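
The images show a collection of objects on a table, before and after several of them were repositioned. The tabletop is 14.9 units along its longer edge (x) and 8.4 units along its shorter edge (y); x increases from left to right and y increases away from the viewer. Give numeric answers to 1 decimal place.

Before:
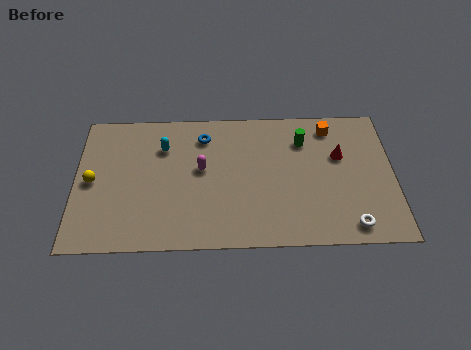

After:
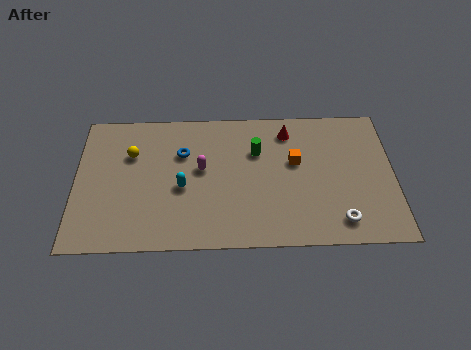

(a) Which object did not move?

the magenta capsule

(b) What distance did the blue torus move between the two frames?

1.4

The blue torus was near (6.0, 6.7) before and (5.0, 5.7) after, so it travelled √(1.0² + 1.0²) ≈ 1.4 units.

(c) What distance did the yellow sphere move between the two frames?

2.4

The yellow sphere moved from about (0.8, 4.1) to (2.6, 5.7), a distance of √(1.8² + 1.6²) ≈ 2.4.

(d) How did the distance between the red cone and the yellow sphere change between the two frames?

-4.2

The distance was about 11.7 in the first image and 7.5 in the second, so they moved 4.2 units closer together.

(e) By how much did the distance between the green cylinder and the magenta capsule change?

-2.3

The distance was about 5.1 in the first image and 2.8 in the second, so they moved 2.3 units closer together.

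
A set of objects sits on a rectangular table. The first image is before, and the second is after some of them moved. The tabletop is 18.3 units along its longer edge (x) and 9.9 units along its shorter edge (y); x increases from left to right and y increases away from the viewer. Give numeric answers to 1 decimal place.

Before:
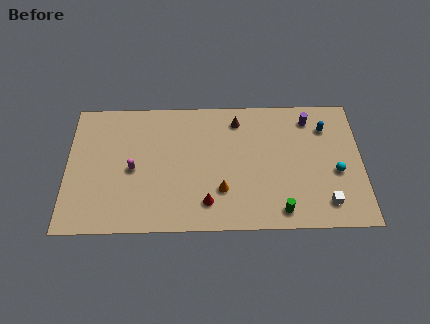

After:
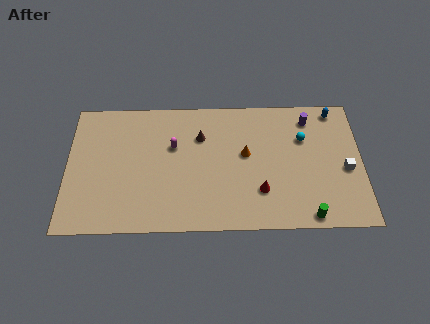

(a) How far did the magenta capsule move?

3.0

The magenta capsule was near (4.1, 4.6) before and (6.6, 6.3) after, so it travelled √(2.5² + 1.7²) ≈ 3.0 units.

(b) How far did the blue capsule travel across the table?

1.4

From (16.1, 7.5) to (16.7, 8.8), the blue capsule covered √(0.6² + 1.3²) ≈ 1.4 units.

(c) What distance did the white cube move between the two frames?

2.8

The white cube moved from about (16.0, 1.8) to (17.3, 4.3), a distance of √(1.3² + 2.5²) ≈ 2.8.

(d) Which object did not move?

the purple cylinder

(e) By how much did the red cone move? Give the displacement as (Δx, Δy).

(3.3, 0.8)

The red cone was at about (8.7, 2.0) and moved to about (12.0, 2.8).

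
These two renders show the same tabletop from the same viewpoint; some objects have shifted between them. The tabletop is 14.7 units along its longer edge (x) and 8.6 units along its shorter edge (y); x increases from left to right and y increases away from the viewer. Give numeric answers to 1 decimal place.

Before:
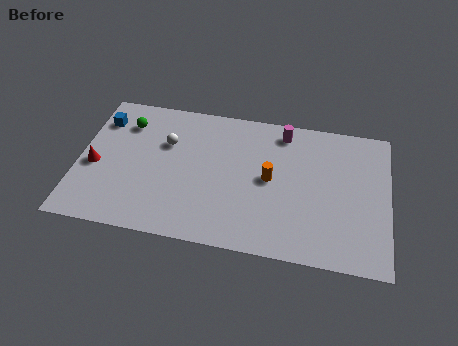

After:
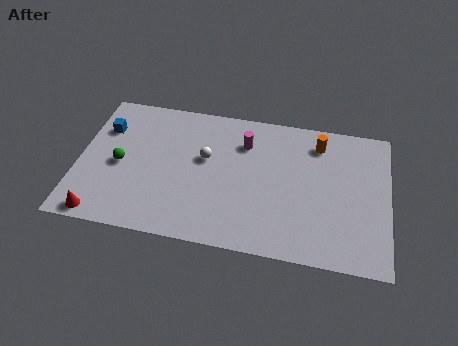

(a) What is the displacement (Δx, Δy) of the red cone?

(0.5, -2.9)

The red cone was at about (0.8, 3.7) and moved to about (1.3, 0.8).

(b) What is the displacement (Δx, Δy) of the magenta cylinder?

(-1.8, -1.0)

The magenta cylinder started near (9.6, 7.4) and ended near (7.8, 6.4).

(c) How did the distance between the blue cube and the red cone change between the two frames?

+2.4

The distance was about 2.9 in the first image and 5.3 in the second, so they moved 2.4 units further apart.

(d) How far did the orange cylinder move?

3.4

The orange cylinder was near (9.1, 4.4) before and (11.3, 7.0) after, so it travelled √(2.2² + 2.6²) ≈ 3.4 units.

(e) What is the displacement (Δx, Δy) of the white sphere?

(1.9, -0.6)

The white sphere was at about (4.1, 5.7) and moved to about (6.0, 5.1).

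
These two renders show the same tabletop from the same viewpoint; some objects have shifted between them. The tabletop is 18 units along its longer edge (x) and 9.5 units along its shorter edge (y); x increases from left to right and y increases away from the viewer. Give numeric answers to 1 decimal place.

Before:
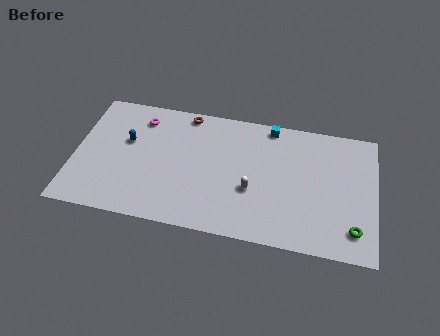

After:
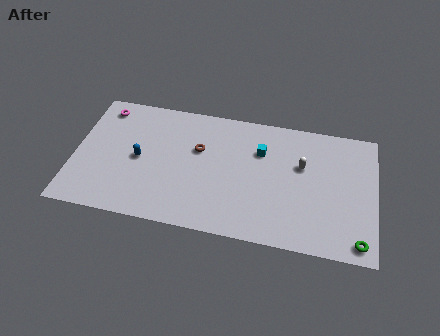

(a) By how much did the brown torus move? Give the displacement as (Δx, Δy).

(0.9, -2.6)

The brown torus was at about (6.5, 8.6) and moved to about (7.4, 6.0).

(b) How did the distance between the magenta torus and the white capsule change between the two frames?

+4.3

The distance was about 8.0 in the first image and 12.3 in the second, so they moved 4.3 units further apart.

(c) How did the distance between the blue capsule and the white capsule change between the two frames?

+1.9

They were about 7.9 units apart before and 9.8 after — 1.9 units further apart.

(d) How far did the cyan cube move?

2.1

From (11.6, 8.6) to (11.1, 6.6), the cyan cube covered √(0.5² + 2.0²) ≈ 2.1 units.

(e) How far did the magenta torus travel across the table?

2.3

From (3.8, 7.7) to (1.5, 8.1), the magenta torus covered √(2.3² + 0.4²) ≈ 2.3 units.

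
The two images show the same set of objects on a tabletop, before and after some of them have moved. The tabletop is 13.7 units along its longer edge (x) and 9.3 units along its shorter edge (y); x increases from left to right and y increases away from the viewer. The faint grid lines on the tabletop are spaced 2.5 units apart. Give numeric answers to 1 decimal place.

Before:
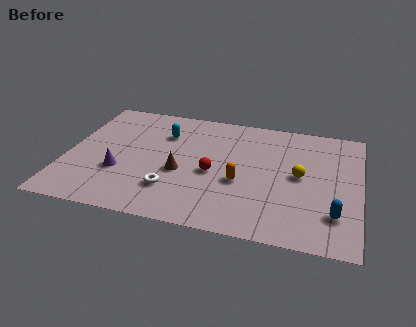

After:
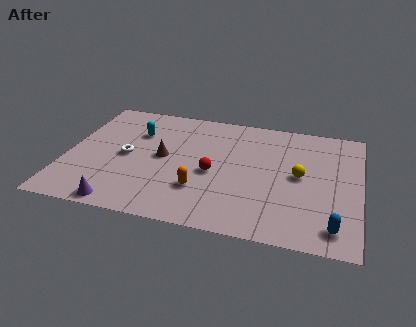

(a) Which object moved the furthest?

the white torus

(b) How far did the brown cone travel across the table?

1.3

The brown cone was near (5.4, 3.8) before and (4.5, 4.8) after, so it travelled √(0.9² + 1.0²) ≈ 1.3 units.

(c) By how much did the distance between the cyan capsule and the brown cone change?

-0.9

The distance was about 3.1 in the first image and 2.2 in the second, so they moved 0.9 units closer together.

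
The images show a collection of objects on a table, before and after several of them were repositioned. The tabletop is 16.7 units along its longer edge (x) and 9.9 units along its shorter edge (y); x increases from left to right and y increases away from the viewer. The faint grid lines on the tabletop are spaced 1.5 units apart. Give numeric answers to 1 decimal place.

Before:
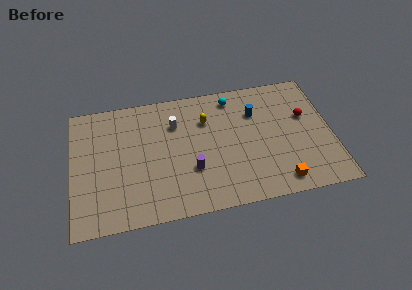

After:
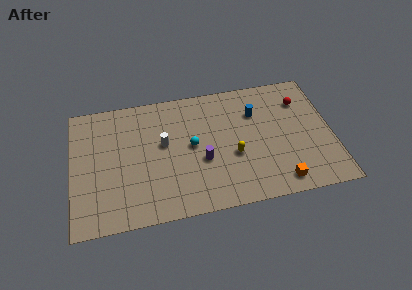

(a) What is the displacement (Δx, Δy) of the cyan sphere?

(-2.8, -3.3)

The cyan sphere was at about (10.5, 8.5) and moved to about (7.7, 5.2).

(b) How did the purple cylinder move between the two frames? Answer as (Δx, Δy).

(0.7, 0.6)

The purple cylinder started near (7.6, 3.3) and ended near (8.3, 3.9).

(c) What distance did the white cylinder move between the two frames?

1.6

The white cylinder moved from about (6.7, 7.1) to (5.9, 5.7), a distance of √(0.8² + 1.4²) ≈ 1.6.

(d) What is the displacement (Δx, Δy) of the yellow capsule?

(1.6, -3.1)

The yellow capsule started near (8.7, 7.0) and ended near (10.3, 3.9).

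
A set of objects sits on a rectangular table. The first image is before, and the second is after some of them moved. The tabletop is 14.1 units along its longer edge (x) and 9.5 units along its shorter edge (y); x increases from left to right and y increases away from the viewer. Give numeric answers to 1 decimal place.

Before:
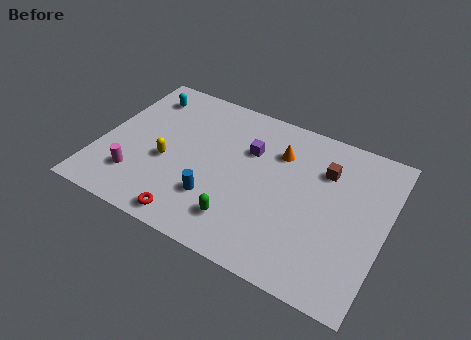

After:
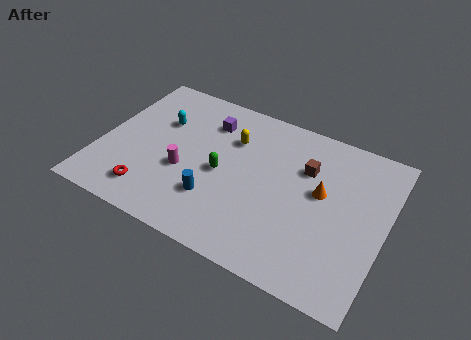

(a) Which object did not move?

the blue cylinder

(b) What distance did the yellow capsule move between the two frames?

4.0

The yellow capsule moved from about (3.4, 3.9) to (6.3, 6.7), a distance of √(2.9² + 2.8²) ≈ 4.0.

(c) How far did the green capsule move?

2.7

The green capsule was near (7.4, 2.0) before and (6.1, 4.4) after, so it travelled √(1.3² + 2.4²) ≈ 2.7 units.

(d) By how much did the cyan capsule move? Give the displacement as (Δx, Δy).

(1.1, -1.4)

From the two frames, the cyan capsule sits at roughly (1.6, 7.7) before and (2.7, 6.3) after.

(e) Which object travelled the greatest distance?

the yellow capsule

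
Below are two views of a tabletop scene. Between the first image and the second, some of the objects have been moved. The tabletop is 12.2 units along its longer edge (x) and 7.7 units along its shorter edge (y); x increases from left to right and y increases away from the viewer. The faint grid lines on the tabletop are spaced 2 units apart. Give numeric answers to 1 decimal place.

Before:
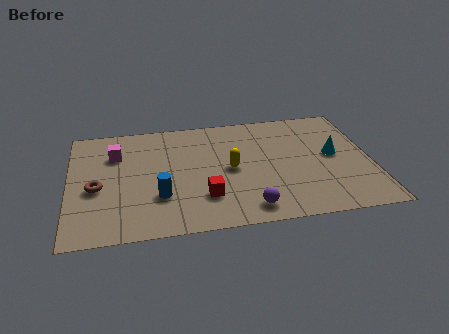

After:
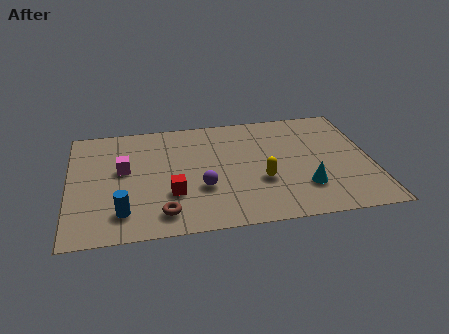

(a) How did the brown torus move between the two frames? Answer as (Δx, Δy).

(2.6, -2.0)

The brown torus was at about (1.1, 3.3) and moved to about (3.7, 1.3).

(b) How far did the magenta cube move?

1.1

The magenta cube was near (1.9, 5.5) before and (2.2, 4.4) after, so it travelled √(0.3² + 1.1²) ≈ 1.1 units.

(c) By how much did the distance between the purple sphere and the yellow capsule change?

-0.4

Before: roughly 2.8 units apart; after: 2.4. That's 0.4 units closer together.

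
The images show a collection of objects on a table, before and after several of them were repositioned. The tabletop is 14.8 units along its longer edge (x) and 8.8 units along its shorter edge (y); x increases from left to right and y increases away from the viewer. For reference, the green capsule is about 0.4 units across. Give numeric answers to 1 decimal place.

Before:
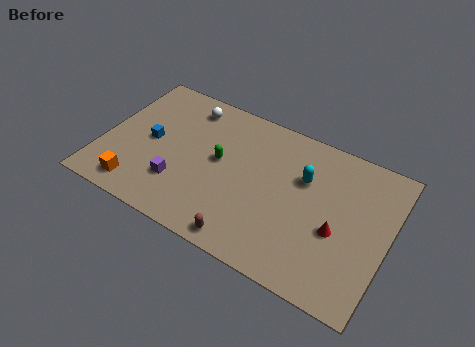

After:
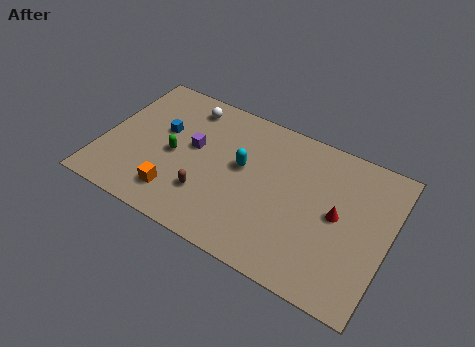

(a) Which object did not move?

the white sphere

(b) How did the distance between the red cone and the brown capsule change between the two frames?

+1.7

Before: roughly 5.1 units apart; after: 6.8. That's 1.7 units further apart.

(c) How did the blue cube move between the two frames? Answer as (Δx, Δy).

(0.5, 0.9)

The blue cube started near (2.4, 4.4) and ended near (2.9, 5.3).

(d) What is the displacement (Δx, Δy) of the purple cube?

(0.4, 2.5)

The purple cube was at about (4.2, 2.5) and moved to about (4.6, 5.0).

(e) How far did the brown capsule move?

2.8

The brown capsule was near (8.0, 0.9) before and (5.7, 2.5) after, so it travelled √(2.3² + 1.6²) ≈ 2.8 units.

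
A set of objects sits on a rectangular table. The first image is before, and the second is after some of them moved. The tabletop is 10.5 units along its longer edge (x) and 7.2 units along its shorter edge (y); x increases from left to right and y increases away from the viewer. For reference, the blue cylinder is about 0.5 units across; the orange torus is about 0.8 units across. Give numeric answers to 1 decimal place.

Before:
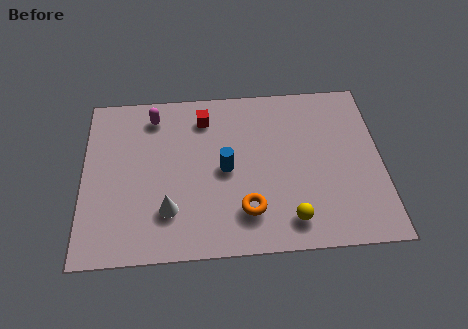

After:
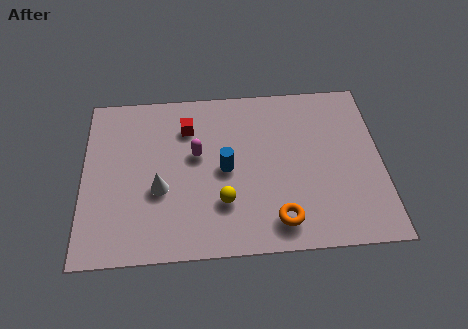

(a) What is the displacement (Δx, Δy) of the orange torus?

(1.1, -0.5)

The orange torus started near (5.7, 1.7) and ended near (6.8, 1.2).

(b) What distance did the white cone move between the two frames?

0.9

The white cone was near (3.0, 1.9) before and (2.7, 2.8) after, so it travelled √(0.3² + 0.9²) ≈ 0.9 units.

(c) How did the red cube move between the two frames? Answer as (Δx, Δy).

(-0.6, -0.4)

From the two frames, the red cube sits at roughly (4.3, 5.8) before and (3.7, 5.4) after.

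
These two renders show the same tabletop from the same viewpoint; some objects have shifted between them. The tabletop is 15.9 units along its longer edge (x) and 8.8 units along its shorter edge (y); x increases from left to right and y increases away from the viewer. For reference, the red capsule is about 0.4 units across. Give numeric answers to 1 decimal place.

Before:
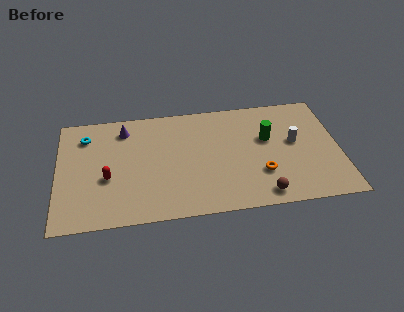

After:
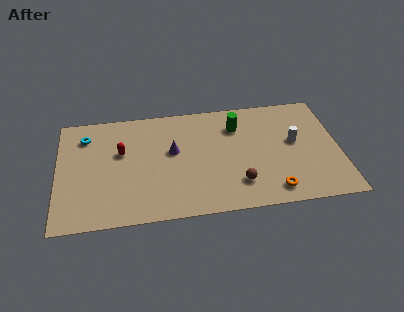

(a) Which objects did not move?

the white cylinder and the cyan torus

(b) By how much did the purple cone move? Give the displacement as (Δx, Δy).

(2.7, -2.1)

From the two frames, the purple cone sits at roughly (3.8, 7.2) before and (6.5, 5.1) after.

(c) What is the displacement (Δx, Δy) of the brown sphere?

(-1.3, 1.0)

From the two frames, the brown sphere sits at roughly (11.4, 1.1) before and (10.1, 2.1) after.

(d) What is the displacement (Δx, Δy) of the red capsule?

(0.8, 1.9)

The red capsule started near (2.8, 3.5) and ended near (3.6, 5.4).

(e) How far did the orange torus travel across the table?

1.5

The orange torus was near (11.4, 2.7) before and (12.0, 1.3) after, so it travelled √(0.6² + 1.4²) ≈ 1.5 units.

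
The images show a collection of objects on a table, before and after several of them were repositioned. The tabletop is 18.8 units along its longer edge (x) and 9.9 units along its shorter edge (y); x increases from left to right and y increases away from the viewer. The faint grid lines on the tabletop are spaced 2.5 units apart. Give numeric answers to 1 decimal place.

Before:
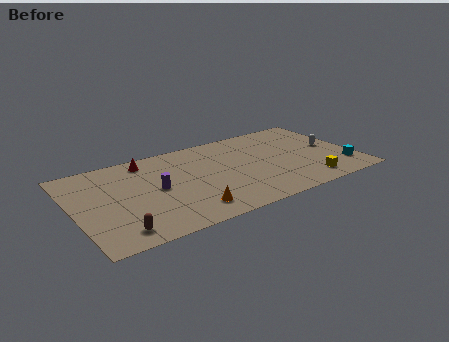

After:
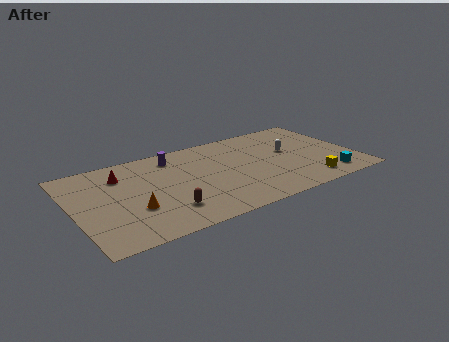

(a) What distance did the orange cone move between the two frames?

3.8

From (7.1, 1.8) to (3.7, 3.4), the orange cone covered √(3.4² + 1.6²) ≈ 3.8 units.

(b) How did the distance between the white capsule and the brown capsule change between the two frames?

-5.9

Before: roughly 15.4 units apart; after: 9.5. That's 5.9 units closer together.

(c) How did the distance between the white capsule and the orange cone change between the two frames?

+0.3

Before: roughly 10.8 units apart; after: 11.1. That's 0.3 units further apart.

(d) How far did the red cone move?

2.1

From (5.2, 8.5) to (3.4, 7.5), the red cone covered √(1.8² + 1.0²) ≈ 2.1 units.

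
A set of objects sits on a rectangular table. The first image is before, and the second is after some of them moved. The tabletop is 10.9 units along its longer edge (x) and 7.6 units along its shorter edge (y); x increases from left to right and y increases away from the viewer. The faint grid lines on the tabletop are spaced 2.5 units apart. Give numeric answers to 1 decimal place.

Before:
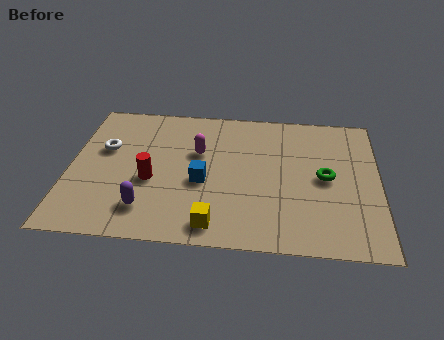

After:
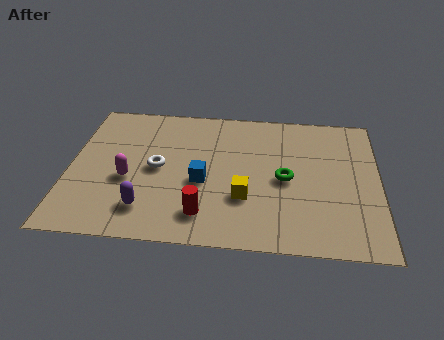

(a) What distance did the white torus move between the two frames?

2.1

The white torus moved from about (1.2, 4.7) to (3.1, 3.8), a distance of √(1.9² + 0.9²) ≈ 2.1.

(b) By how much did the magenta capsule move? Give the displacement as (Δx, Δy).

(-2.4, -1.7)

The magenta capsule started near (4.5, 4.8) and ended near (2.1, 3.1).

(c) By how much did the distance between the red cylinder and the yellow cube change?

-1.4

They were about 3.1 units apart before and 1.7 after — 1.4 units closer together.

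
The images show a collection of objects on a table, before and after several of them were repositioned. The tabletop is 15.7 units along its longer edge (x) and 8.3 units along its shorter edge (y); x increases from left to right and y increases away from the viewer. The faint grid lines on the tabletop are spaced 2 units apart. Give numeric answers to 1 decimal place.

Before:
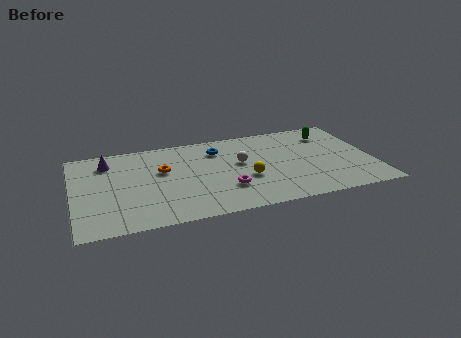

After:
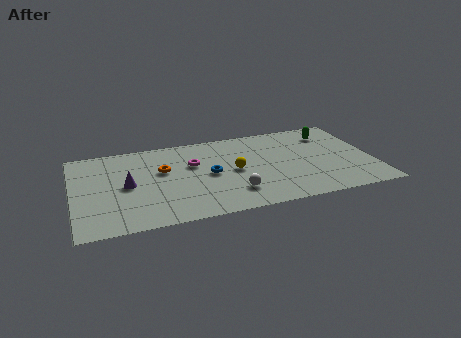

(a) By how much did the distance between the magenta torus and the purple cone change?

-3.6

They were about 7.3 units apart before and 3.7 after — 3.6 units closer together.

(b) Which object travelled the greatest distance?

the magenta torus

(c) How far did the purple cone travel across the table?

2.7

The purple cone was near (1.9, 6.6) before and (2.8, 4.1) after, so it travelled √(0.9² + 2.5²) ≈ 2.7 units.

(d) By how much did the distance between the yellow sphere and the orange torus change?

-0.9

The distance was about 4.7 in the first image and 3.8 in the second, so they moved 0.9 units closer together.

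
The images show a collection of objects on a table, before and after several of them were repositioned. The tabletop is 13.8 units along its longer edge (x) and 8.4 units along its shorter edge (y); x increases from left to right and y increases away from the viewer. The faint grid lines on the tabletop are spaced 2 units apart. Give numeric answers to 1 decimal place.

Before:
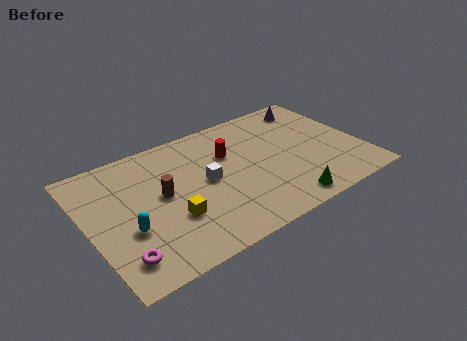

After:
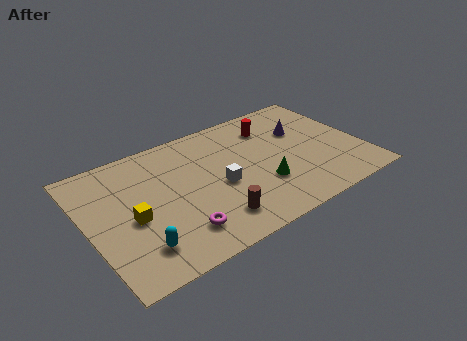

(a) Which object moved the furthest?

the brown cylinder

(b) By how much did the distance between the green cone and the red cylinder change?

-1.0

The distance was about 5.0 in the first image and 4.0 in the second, so they moved 1.0 units closer together.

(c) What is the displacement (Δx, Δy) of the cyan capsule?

(0.3, -1.3)

The cyan capsule started near (1.8, 3.1) and ended near (2.1, 1.8).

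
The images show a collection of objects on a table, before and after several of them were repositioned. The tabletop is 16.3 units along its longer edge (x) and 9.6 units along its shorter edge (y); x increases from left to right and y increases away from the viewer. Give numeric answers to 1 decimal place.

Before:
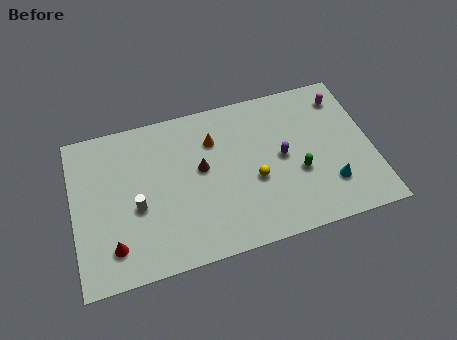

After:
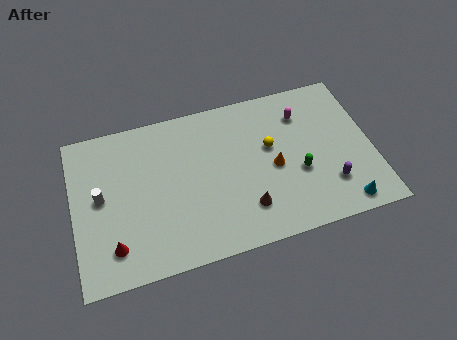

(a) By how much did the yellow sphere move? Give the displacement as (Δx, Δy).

(1.0, 1.8)

The yellow sphere started near (9.8, 3.9) and ended near (10.8, 5.7).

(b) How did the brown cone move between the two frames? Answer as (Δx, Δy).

(2.2, -3.1)

From the two frames, the brown cone sits at roughly (7.0, 5.4) before and (9.2, 2.3) after.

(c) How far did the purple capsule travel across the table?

3.4

The purple capsule was near (11.4, 4.9) before and (13.8, 2.5) after, so it travelled √(2.4² + 2.4²) ≈ 3.4 units.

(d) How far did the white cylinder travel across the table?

2.2

The white cylinder moved from about (3.4, 4.0) to (1.5, 5.1), a distance of √(1.9² + 1.1²) ≈ 2.2.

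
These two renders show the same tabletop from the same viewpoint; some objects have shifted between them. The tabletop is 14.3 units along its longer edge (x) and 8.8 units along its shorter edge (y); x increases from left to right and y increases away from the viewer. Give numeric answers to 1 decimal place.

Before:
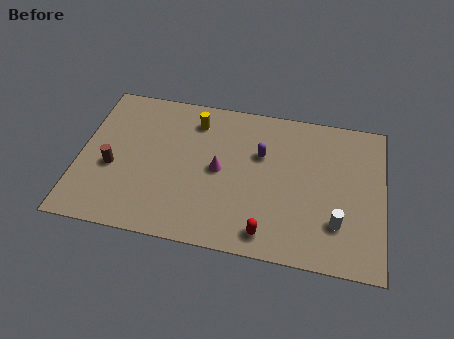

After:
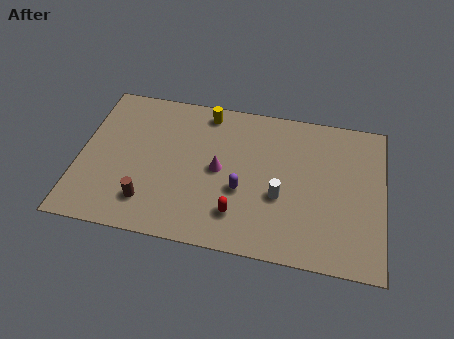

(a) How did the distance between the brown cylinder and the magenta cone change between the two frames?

-1.0

The distance was about 5.1 in the first image and 4.1 in the second, so they moved 1.0 units closer together.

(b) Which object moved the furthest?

the white cylinder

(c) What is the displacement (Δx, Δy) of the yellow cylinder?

(0.5, 0.6)

From the two frames, the yellow cylinder sits at roughly (5.3, 7.1) before and (5.8, 7.7) after.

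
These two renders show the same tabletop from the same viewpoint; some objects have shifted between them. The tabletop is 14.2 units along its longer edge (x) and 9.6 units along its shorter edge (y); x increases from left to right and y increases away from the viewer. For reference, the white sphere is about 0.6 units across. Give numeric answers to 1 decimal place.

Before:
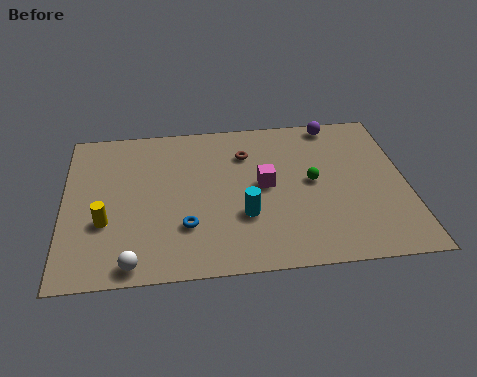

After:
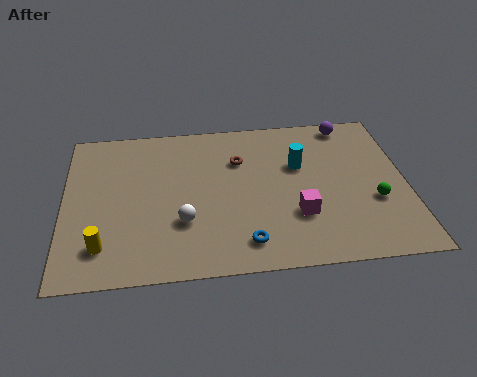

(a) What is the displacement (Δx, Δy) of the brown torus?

(-0.3, -0.4)

The brown torus started near (7.6, 7.1) and ended near (7.3, 6.7).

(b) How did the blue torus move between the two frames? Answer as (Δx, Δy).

(2.4, -1.2)

The blue torus started near (5.0, 2.8) and ended near (7.4, 1.6).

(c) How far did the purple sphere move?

0.6

The purple sphere moved from about (11.4, 8.7) to (12.0, 8.6), a distance of √(0.6² + 0.1²) ≈ 0.6.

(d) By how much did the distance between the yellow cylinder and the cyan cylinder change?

+3.5

They were about 5.7 units apart before and 9.2 after — 3.5 units further apart.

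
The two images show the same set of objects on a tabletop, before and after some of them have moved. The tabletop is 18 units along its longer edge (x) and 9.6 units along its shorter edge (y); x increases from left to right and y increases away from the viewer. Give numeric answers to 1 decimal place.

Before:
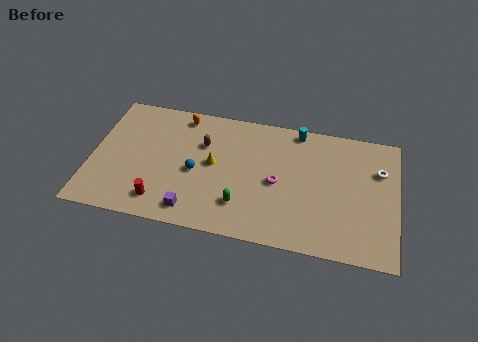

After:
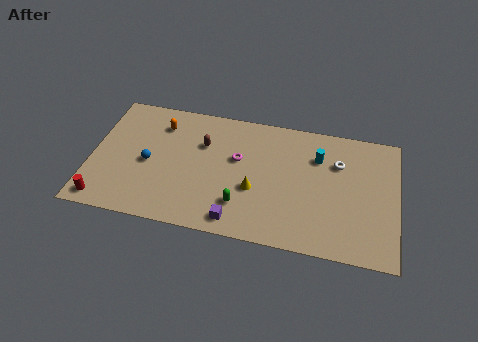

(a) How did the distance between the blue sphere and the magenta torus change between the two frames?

+0.6

They were about 4.8 units apart before and 5.4 after — 0.6 units further apart.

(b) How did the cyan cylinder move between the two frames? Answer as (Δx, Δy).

(1.3, -1.8)

From the two frames, the cyan cylinder sits at roughly (12.0, 8.7) before and (13.3, 6.9) after.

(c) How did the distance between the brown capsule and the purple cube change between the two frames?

+0.7

Before: roughly 5.1 units apart; after: 5.8. That's 0.7 units further apart.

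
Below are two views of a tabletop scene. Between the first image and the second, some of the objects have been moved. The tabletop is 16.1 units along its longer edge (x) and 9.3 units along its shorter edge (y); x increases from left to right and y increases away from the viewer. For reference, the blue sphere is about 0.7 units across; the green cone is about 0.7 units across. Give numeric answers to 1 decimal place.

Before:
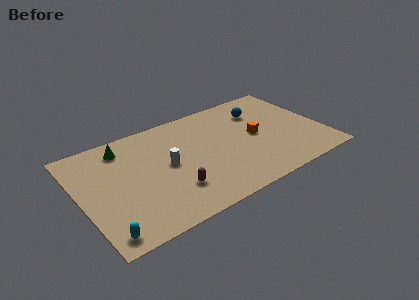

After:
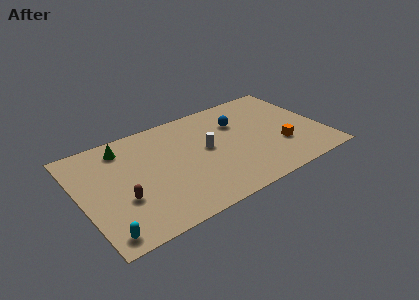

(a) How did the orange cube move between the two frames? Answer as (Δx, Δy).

(1.4, -1.7)

The orange cube started near (11.7, 4.7) and ended near (13.1, 3.0).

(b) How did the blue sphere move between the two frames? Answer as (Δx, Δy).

(-1.6, -0.4)

The blue sphere was at about (12.4, 6.9) and moved to about (10.8, 6.5).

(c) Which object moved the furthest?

the brown capsule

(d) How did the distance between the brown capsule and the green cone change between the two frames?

-1.3

Before: roughly 5.8 units apart; after: 4.5. That's 1.3 units closer together.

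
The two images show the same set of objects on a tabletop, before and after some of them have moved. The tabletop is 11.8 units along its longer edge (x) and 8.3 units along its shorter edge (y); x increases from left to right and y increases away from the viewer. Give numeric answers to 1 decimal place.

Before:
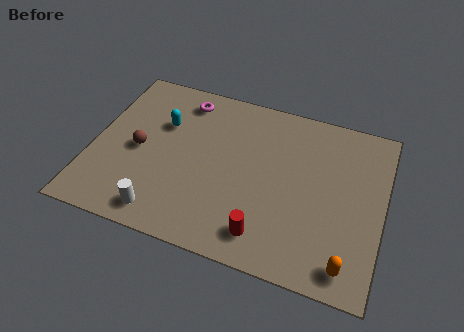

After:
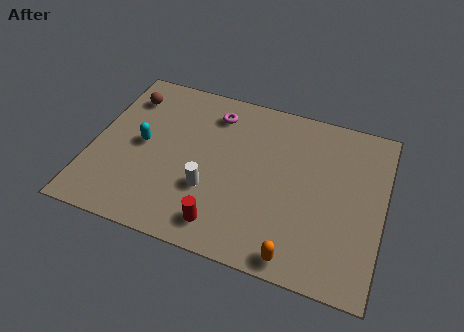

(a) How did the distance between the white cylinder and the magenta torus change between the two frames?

-2.0

They were about 5.9 units apart before and 3.9 after — 2.0 units closer together.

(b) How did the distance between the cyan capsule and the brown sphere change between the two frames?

+0.7

The distance was about 1.8 in the first image and 2.5 in the second, so they moved 0.7 units further apart.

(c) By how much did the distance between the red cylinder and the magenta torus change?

-1.3

They were about 6.8 units apart before and 5.5 after — 1.3 units closer together.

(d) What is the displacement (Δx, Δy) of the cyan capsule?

(-0.7, -1.3)

From the two frames, the cyan capsule sits at roughly (2.7, 5.5) before and (2.0, 4.2) after.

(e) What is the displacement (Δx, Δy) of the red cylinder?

(-1.7, -0.1)

The red cylinder started near (7.3, 1.4) and ended near (5.6, 1.3).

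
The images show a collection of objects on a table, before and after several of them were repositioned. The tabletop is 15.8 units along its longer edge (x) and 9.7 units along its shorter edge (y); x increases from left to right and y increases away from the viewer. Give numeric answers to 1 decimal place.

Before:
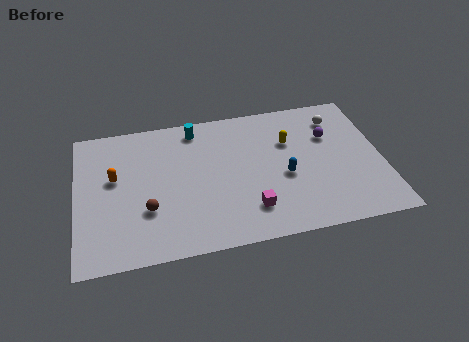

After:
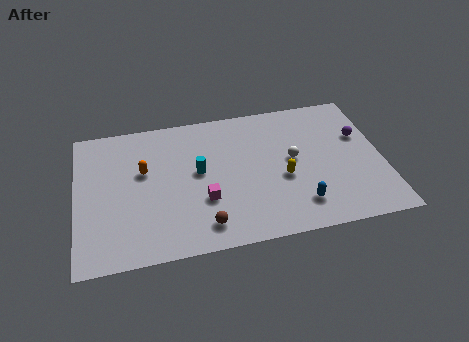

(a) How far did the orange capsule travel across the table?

1.5

From (2.0, 5.7) to (3.5, 5.9), the orange capsule covered √(1.5² + 0.2²) ≈ 1.5 units.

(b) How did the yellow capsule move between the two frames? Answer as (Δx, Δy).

(-0.5, -2.5)

The yellow capsule started near (11.1, 6.5) and ended near (10.6, 4.0).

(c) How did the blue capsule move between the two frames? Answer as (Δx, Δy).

(0.6, -2.1)

The blue capsule was at about (10.7, 4.1) and moved to about (11.3, 2.0).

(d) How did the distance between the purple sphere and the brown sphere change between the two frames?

-0.6

The distance was about 10.2 in the first image and 9.6 in the second, so they moved 0.6 units closer together.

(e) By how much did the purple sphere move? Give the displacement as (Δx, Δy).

(1.6, -0.3)

From the two frames, the purple sphere sits at roughly (13.2, 6.5) before and (14.8, 6.2) after.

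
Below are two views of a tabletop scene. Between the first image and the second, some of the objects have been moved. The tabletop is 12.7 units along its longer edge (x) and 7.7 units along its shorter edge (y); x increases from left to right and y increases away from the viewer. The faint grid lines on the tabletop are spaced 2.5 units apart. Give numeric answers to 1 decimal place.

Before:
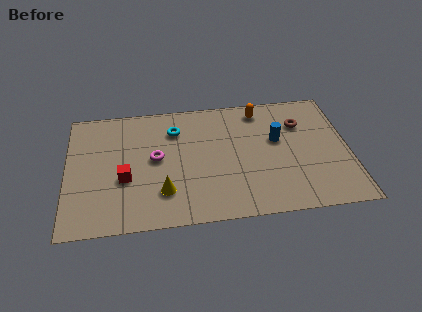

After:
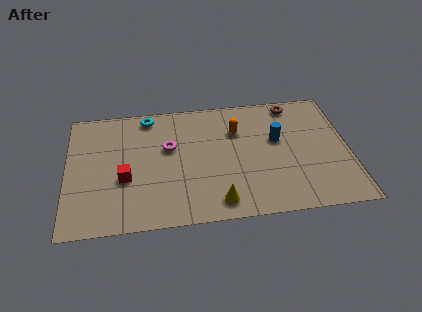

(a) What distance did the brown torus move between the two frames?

1.3

The brown torus moved from about (10.6, 5.5) to (10.3, 6.8), a distance of √(0.3² + 1.3²) ≈ 1.3.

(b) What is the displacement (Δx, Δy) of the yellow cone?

(2.4, -0.9)

From the two frames, the yellow cone sits at roughly (4.3, 2.0) before and (6.7, 1.1) after.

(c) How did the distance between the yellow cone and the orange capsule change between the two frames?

-2.0

They were about 6.4 units apart before and 4.4 after — 2.0 units closer together.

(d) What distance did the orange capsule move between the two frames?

1.6

The orange capsule was near (8.8, 6.6) before and (7.7, 5.4) after, so it travelled √(1.1² + 1.2²) ≈ 1.6 units.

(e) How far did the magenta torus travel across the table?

0.8

The magenta torus was near (4.0, 4.1) before and (4.6, 4.7) after, so it travelled √(0.6² + 0.6²) ≈ 0.8 units.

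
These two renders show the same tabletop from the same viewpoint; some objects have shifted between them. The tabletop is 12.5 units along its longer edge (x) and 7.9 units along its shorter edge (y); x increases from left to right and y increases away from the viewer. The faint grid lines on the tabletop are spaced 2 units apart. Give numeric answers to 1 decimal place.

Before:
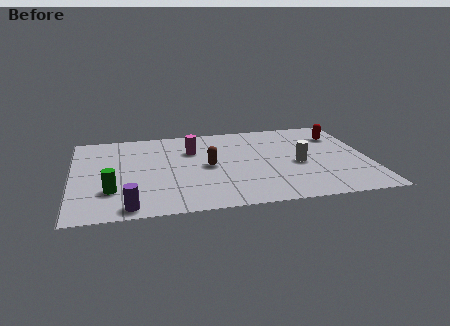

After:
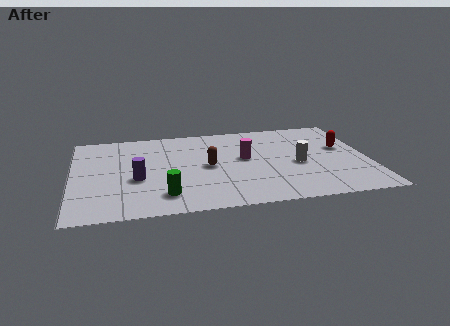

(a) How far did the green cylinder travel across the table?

2.3

From (1.6, 2.3) to (3.8, 1.6), the green cylinder covered √(2.2² + 0.7²) ≈ 2.3 units.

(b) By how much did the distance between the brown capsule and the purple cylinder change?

-1.5

The distance was about 4.6 in the first image and 3.1 in the second, so they moved 1.5 units closer together.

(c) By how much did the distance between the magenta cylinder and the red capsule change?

-2.1

They were about 6.3 units apart before and 4.2 after — 2.1 units closer together.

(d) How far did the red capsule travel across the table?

1.2

From (11.4, 5.9) to (11.5, 4.7), the red capsule covered √(0.1² + 1.2²) ≈ 1.2 units.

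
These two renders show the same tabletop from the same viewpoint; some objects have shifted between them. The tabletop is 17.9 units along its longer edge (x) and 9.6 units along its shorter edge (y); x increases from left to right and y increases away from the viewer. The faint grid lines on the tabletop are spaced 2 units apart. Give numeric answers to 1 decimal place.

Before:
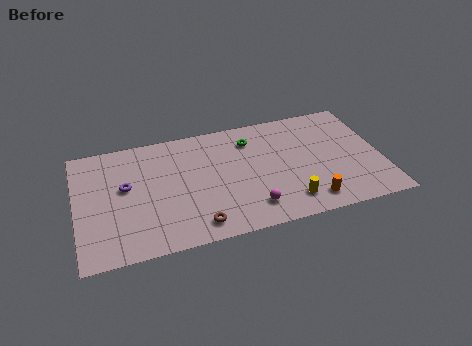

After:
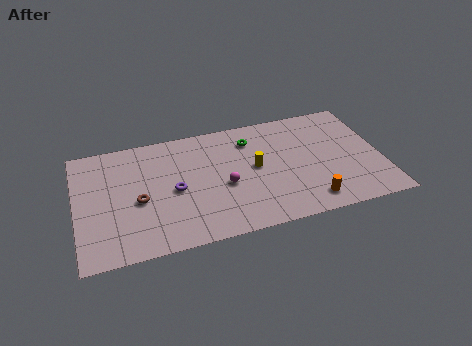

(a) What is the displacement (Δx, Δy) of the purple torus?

(2.8, -1.0)

The purple torus started near (2.9, 5.5) and ended near (5.7, 4.5).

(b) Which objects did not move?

the orange cylinder and the green torus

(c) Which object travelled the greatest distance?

the brown torus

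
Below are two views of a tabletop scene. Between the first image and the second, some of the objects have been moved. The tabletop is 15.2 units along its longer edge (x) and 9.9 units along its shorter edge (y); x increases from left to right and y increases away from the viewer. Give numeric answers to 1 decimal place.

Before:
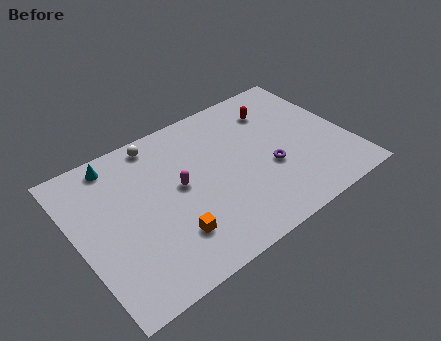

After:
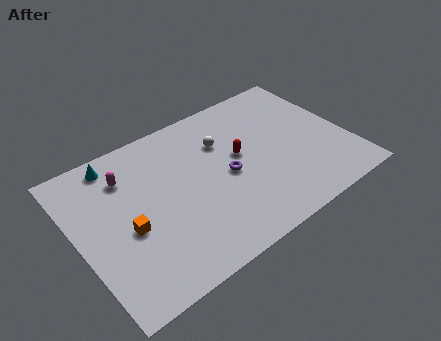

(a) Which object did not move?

the cyan cone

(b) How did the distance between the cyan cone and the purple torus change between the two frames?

-2.4

They were about 9.3 units apart before and 6.9 after — 2.4 units closer together.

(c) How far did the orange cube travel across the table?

2.7

The orange cube was near (4.7, 2.5) before and (2.6, 4.2) after, so it travelled √(2.1² + 1.7²) ≈ 2.7 units.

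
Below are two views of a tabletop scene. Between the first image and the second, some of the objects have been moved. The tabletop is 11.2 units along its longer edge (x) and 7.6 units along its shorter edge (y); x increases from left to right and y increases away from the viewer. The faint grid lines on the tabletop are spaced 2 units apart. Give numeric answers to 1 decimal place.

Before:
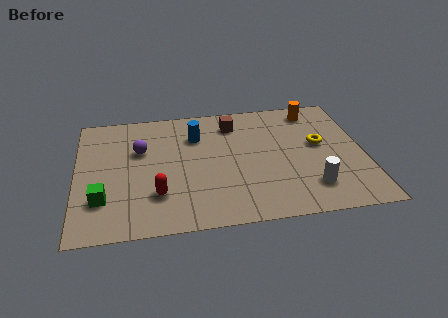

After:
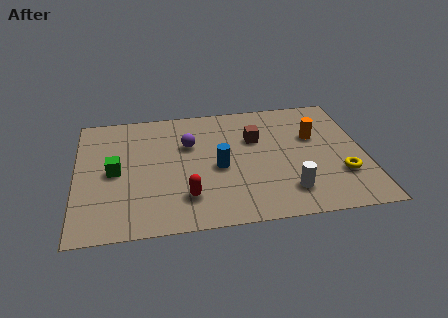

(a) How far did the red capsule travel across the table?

1.1

From (3.1, 2.1) to (4.2, 1.8), the red capsule covered √(1.1² + 0.3²) ≈ 1.1 units.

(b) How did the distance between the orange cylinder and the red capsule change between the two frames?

-1.8

Before: roughly 7.7 units apart; after: 5.9. That's 1.8 units closer together.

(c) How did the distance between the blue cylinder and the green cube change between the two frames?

-1.0

Before: roughly 5.0 units apart; after: 4.0. That's 1.0 units closer together.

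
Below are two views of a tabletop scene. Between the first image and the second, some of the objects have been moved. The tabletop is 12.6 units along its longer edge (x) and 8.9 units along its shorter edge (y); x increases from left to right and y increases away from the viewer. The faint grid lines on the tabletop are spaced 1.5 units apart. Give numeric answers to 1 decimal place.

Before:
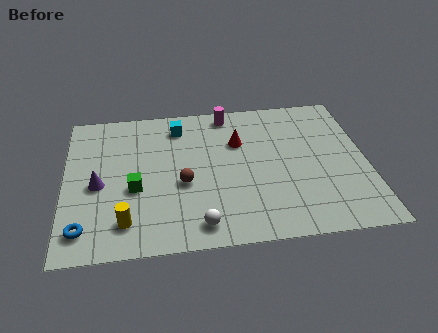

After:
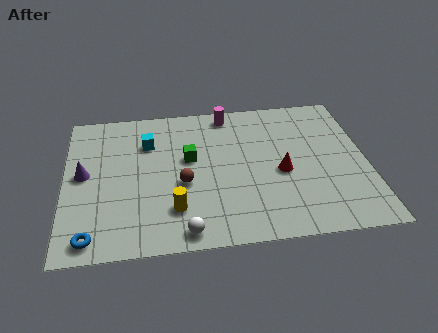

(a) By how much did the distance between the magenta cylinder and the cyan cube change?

+1.5

They were about 2.2 units apart before and 3.7 after — 1.5 units further apart.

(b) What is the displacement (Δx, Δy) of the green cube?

(2.3, 1.6)

The green cube started near (2.9, 3.6) and ended near (5.2, 5.2).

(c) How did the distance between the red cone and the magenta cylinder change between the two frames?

+2.6

The distance was about 1.9 in the first image and 4.5 in the second, so they moved 2.6 units further apart.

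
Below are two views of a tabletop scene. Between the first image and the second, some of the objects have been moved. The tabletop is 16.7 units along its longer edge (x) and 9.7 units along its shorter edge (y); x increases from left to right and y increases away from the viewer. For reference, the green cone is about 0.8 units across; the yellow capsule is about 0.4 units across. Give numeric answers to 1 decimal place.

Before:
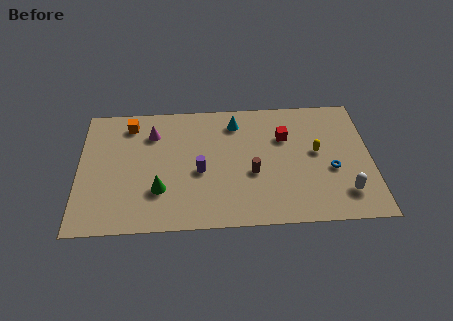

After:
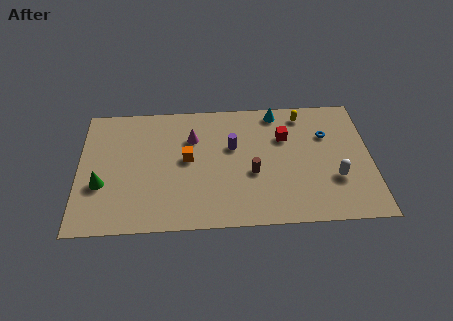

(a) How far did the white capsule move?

1.2

The white capsule was near (15.1, 2.1) before and (14.6, 3.2) after, so it travelled √(0.5² + 1.1²) ≈ 1.2 units.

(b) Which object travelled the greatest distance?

the orange cube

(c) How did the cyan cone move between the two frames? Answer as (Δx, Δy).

(2.4, 0.7)

From the two frames, the cyan cone sits at roughly (9.0, 7.9) before and (11.4, 8.6) after.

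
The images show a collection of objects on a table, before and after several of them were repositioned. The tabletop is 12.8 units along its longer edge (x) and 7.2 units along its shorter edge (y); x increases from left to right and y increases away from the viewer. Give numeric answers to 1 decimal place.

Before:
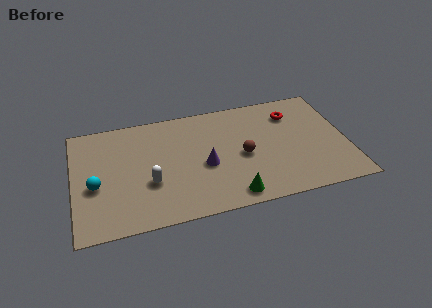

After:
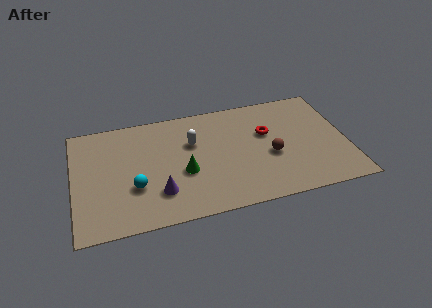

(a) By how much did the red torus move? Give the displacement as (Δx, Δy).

(-1.3, -1.0)

The red torus was at about (10.4, 5.5) and moved to about (9.1, 4.5).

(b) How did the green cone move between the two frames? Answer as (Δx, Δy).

(-2.1, 2.0)

The green cone was at about (7.2, 0.9) and moved to about (5.1, 2.9).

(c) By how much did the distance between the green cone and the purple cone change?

-0.9

They were about 2.5 units apart before and 1.6 after — 0.9 units closer together.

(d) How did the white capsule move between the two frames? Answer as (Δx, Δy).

(2.1, 2.1)

The white capsule was at about (3.5, 2.6) and moved to about (5.6, 4.7).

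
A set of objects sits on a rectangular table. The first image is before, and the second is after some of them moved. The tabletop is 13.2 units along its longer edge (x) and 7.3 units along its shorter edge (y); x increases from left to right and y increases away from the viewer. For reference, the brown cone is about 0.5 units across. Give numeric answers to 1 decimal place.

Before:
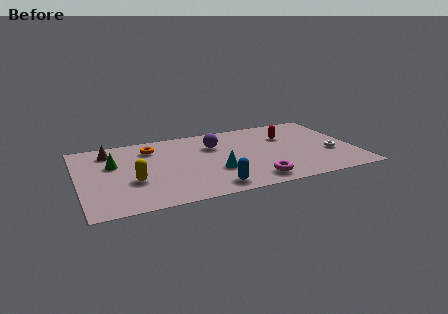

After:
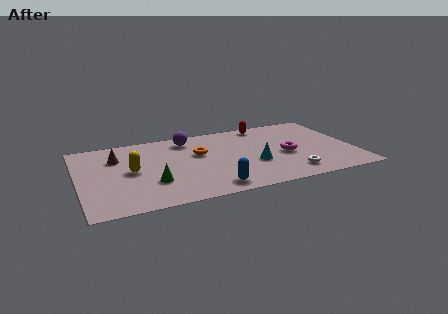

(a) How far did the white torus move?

2.5

From (12.0, 2.7) to (9.9, 1.3), the white torus covered √(2.1² + 1.4²) ≈ 2.5 units.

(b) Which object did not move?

the blue capsule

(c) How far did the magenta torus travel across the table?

2.8

The magenta torus was near (8.1, 1.1) before and (9.9, 3.2) after, so it travelled √(1.8² + 2.1²) ≈ 2.8 units.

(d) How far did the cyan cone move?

1.9

The cyan cone was near (6.4, 2.5) before and (8.3, 2.7) after, so it travelled √(1.9² + 0.2²) ≈ 1.9 units.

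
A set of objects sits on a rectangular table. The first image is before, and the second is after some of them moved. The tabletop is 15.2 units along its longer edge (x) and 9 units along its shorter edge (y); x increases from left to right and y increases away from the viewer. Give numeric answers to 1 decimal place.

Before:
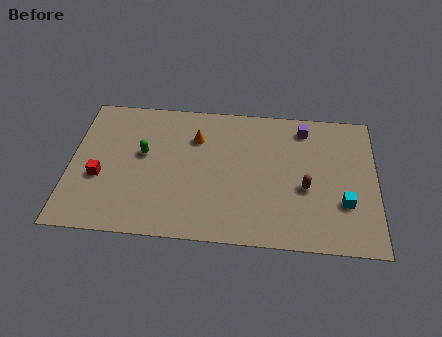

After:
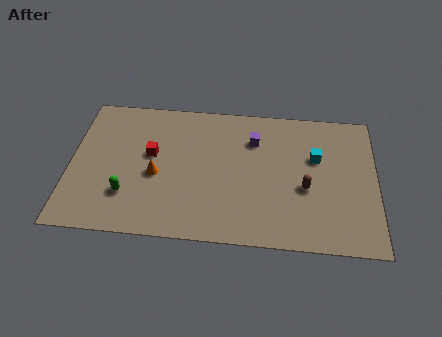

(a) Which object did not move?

the brown capsule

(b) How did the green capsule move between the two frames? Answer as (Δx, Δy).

(-0.7, -2.7)

The green capsule started near (3.6, 5.2) and ended near (2.9, 2.5).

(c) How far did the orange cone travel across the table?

3.2

The orange cone was near (6.2, 6.5) before and (4.3, 3.9) after, so it travelled √(1.9² + 2.6²) ≈ 3.2 units.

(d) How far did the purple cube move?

2.7

The purple cube moved from about (11.6, 7.6) to (9.1, 6.6), a distance of √(2.5² + 1.0²) ≈ 2.7.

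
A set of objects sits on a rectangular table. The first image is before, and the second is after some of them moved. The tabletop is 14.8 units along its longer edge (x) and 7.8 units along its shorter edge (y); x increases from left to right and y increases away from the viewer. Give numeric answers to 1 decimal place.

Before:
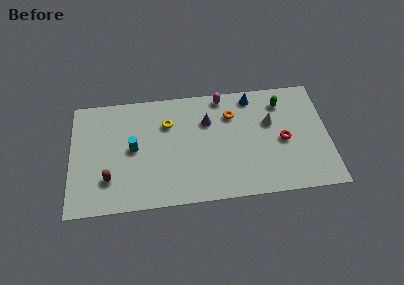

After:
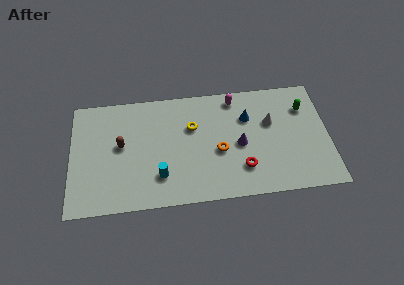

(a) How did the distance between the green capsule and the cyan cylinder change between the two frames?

+0.3

They were about 8.9 units apart before and 9.2 after — 0.3 units further apart.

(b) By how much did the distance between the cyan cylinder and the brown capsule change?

+0.8

The distance was about 2.4 in the first image and 3.2 in the second, so they moved 0.8 units further apart.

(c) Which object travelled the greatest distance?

the red torus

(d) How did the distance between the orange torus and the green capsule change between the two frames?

+2.6

Before: roughly 2.9 units apart; after: 5.5. That's 2.6 units further apart.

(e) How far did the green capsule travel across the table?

1.4

From (12.2, 6.2) to (13.5, 5.7), the green capsule covered √(1.3² + 0.5²) ≈ 1.4 units.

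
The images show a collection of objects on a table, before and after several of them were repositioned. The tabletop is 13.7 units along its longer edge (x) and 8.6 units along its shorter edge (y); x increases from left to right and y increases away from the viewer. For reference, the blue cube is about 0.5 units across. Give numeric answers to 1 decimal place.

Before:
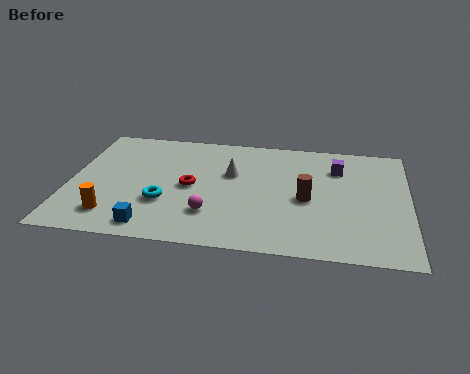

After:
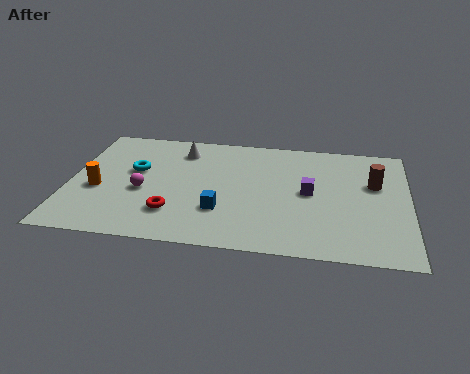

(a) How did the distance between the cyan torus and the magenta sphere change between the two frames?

-0.4

Before: roughly 2.0 units apart; after: 1.6. That's 0.4 units closer together.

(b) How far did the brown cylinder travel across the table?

3.1

From (9.6, 3.9) to (12.3, 5.4), the brown cylinder covered √(2.7² + 1.5²) ≈ 3.1 units.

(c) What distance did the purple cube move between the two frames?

2.3

The purple cube moved from about (10.8, 6.4) to (9.7, 4.4), a distance of √(1.1² + 2.0²) ≈ 2.3.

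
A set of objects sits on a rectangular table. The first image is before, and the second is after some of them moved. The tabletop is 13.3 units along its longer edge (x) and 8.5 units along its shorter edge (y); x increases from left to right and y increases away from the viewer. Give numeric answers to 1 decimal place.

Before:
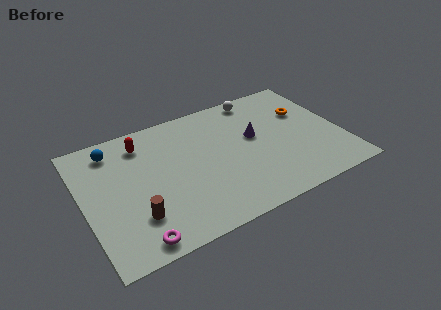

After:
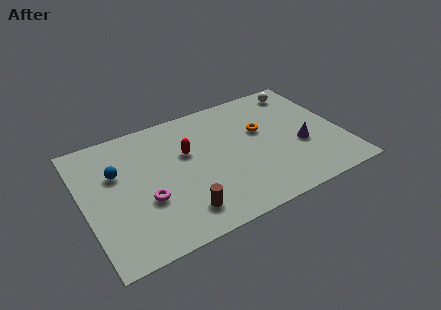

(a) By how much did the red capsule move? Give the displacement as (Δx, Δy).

(2.1, -1.6)

The red capsule started near (3.3, 6.9) and ended near (5.4, 5.3).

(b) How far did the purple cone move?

2.7

The purple cone was near (8.9, 4.9) before and (11.1, 3.3) after, so it travelled √(2.2² + 1.6²) ≈ 2.7 units.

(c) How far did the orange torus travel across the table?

2.4

The orange torus moved from about (11.7, 5.6) to (9.3, 5.2), a distance of √(2.4² + 0.4²) ≈ 2.4.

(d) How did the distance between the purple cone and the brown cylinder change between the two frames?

-0.3

They were about 7.0 units apart before and 6.7 after — 0.3 units closer together.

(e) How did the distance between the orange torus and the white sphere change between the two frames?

+0.3

Before: roughly 3.0 units apart; after: 3.3. That's 0.3 units further apart.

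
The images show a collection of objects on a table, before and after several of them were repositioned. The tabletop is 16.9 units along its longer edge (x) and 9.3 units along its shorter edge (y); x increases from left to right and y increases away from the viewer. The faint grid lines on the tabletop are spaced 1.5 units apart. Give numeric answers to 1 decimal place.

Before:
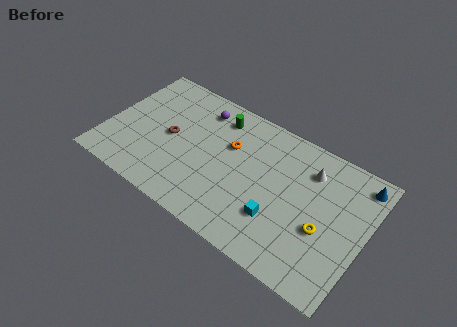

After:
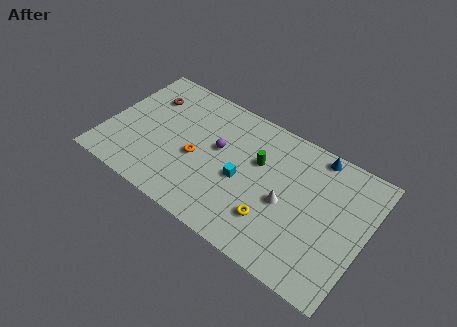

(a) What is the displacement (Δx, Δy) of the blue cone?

(-2.9, 0.4)

From the two frames, the blue cone sits at roughly (16.1, 8.0) before and (13.2, 8.4) after.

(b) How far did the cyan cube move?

2.9

The cyan cube was near (11.6, 2.8) before and (9.0, 4.1) after, so it travelled √(2.6² + 1.3²) ≈ 2.9 units.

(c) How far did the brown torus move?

2.9

The brown torus moved from about (4.1, 4.6) to (2.2, 6.8), a distance of √(1.9² + 2.2²) ≈ 2.9.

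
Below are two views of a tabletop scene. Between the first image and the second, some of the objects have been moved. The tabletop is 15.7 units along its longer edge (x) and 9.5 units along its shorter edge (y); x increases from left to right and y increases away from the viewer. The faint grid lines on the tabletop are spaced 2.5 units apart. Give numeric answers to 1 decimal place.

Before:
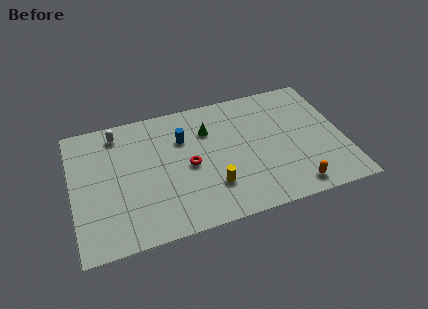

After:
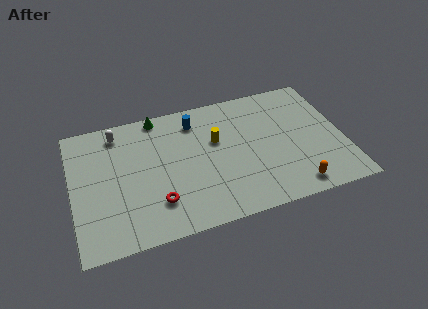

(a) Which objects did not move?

the white capsule and the orange capsule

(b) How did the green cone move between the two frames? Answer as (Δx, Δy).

(-2.8, 1.9)

The green cone started near (8.0, 6.8) and ended near (5.2, 8.7).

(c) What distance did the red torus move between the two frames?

2.9

The red torus moved from about (6.7, 4.5) to (4.7, 2.4), a distance of √(2.0² + 2.1²) ≈ 2.9.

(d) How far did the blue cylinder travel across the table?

1.4

The blue cylinder was near (6.5, 6.6) before and (7.3, 7.7) after, so it travelled √(0.8² + 1.1²) ≈ 1.4 units.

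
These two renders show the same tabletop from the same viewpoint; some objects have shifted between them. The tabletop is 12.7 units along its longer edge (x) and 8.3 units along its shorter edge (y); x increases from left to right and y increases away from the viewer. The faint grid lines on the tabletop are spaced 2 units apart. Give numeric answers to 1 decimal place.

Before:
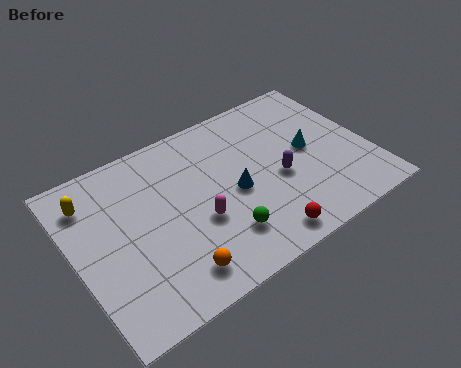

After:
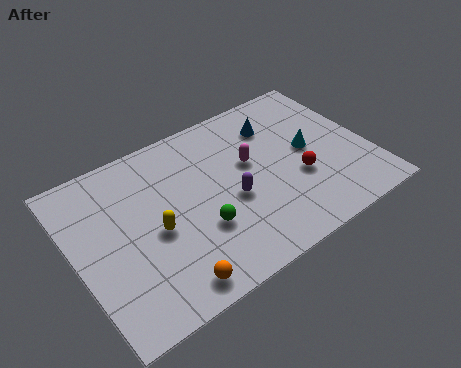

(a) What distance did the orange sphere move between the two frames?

0.5

From (3.7, 1.4) to (3.4, 1.0), the orange sphere covered √(0.3² + 0.4²) ≈ 0.5 units.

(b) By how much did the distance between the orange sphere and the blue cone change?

+3.9

They were about 3.9 units apart before and 7.8 after — 3.9 units further apart.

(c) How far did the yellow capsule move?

3.6

The yellow capsule was near (1.0, 6.5) before and (3.3, 3.7) after, so it travelled √(2.3² + 2.8²) ≈ 3.6 units.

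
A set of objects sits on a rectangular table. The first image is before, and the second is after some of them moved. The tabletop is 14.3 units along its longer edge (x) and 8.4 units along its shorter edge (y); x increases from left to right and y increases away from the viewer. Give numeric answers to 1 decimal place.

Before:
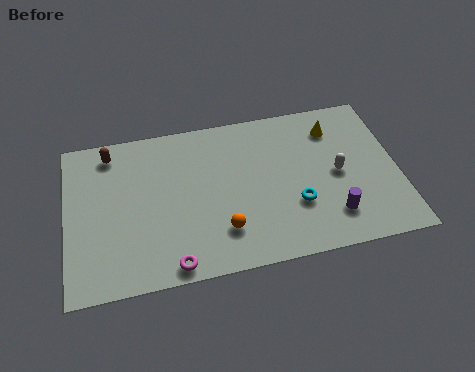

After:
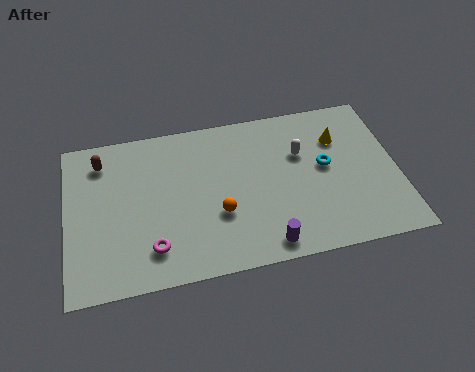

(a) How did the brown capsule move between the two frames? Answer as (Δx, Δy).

(-0.4, -0.4)

The brown capsule was at about (2.0, 7.2) and moved to about (1.6, 6.8).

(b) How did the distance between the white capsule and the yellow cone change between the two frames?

-0.7

The distance was about 2.5 in the first image and 1.8 in the second, so they moved 0.7 units closer together.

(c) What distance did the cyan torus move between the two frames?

2.3

The cyan torus was near (9.8, 2.8) before and (11.2, 4.6) after, so it travelled √(1.4² + 1.8²) ≈ 2.3 units.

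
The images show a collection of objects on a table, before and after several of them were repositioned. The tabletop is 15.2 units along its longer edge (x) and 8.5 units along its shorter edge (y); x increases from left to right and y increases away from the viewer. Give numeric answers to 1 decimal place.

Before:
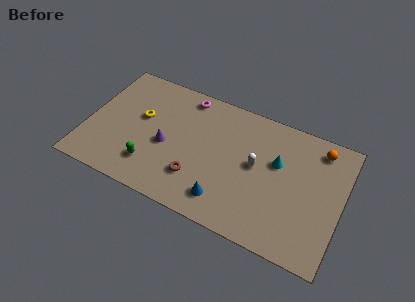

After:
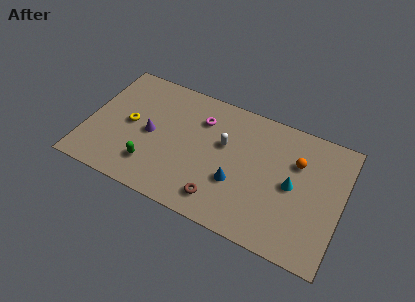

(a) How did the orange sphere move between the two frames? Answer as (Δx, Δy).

(-1.2, -1.4)

The orange sphere was at about (13.6, 7.2) and moved to about (12.4, 5.8).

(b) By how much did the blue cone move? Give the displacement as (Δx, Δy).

(0.5, 1.4)

The blue cone started near (8.6, 1.6) and ended near (9.1, 3.0).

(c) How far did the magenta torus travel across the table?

1.6

The magenta torus moved from about (5.5, 7.5) to (6.6, 6.3), a distance of √(1.1² + 1.2²) ≈ 1.6.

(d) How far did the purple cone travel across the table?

1.1

The purple cone moved from about (4.8, 3.7) to (3.8, 4.1), a distance of √(1.0² + 0.4²) ≈ 1.1.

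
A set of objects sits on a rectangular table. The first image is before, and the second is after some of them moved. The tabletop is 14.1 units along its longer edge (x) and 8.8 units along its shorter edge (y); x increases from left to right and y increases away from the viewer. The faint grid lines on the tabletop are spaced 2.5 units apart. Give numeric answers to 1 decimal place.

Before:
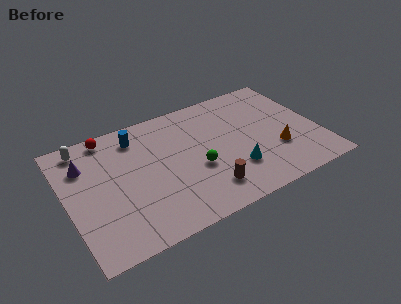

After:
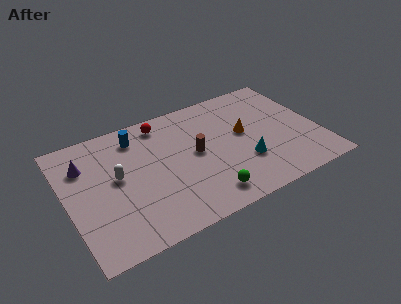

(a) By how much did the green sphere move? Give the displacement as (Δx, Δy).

(0.2, -2.1)

The green sphere was at about (7.1, 3.5) and moved to about (7.3, 1.4).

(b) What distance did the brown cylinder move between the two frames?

2.8

The brown cylinder was near (7.4, 1.8) before and (7.2, 4.6) after, so it travelled √(0.2² + 2.8²) ≈ 2.8 units.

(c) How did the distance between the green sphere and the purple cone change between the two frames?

+1.3

The distance was about 6.6 in the first image and 7.9 in the second, so they moved 1.3 units further apart.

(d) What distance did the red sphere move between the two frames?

3.0

The red sphere moved from about (2.7, 7.9) to (5.7, 7.6), a distance of √(3.0² + 0.3²) ≈ 3.0.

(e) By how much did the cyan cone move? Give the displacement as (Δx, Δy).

(0.6, 0.3)

The cyan cone started near (9.1, 2.5) and ended near (9.7, 2.8).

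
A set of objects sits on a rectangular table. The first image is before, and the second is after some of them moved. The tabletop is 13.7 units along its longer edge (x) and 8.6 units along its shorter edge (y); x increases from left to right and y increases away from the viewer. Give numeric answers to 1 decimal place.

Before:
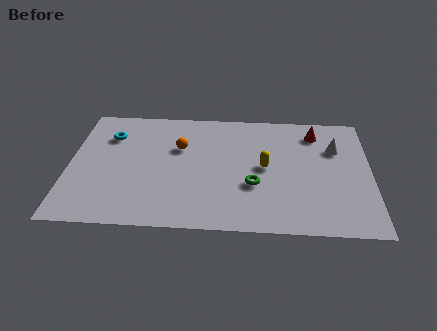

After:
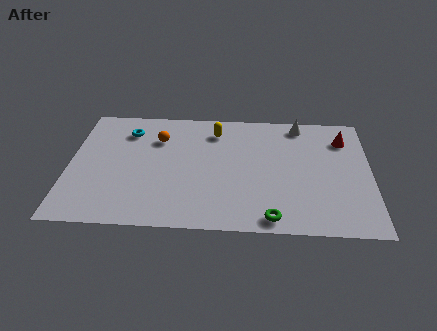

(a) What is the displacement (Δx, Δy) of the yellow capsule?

(-2.3, 2.5)

The yellow capsule started near (8.9, 4.4) and ended near (6.6, 6.9).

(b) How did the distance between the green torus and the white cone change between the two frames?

+2.2

They were about 4.6 units apart before and 6.8 after — 2.2 units further apart.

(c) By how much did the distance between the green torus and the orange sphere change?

+3.2

The distance was about 4.2 in the first image and 7.4 in the second, so they moved 3.2 units further apart.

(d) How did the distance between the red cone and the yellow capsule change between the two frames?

+2.4

Before: roughly 3.5 units apart; after: 5.9. That's 2.4 units further apart.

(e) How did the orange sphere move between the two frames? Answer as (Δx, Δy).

(-1.0, 0.6)

From the two frames, the orange sphere sits at roughly (5.0, 5.6) before and (4.0, 6.2) after.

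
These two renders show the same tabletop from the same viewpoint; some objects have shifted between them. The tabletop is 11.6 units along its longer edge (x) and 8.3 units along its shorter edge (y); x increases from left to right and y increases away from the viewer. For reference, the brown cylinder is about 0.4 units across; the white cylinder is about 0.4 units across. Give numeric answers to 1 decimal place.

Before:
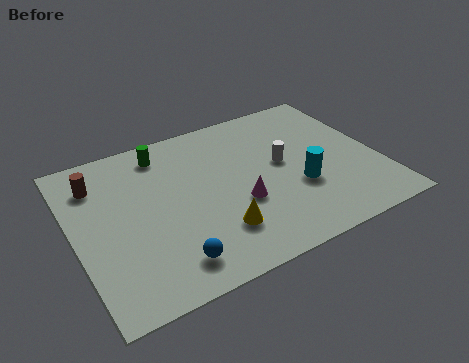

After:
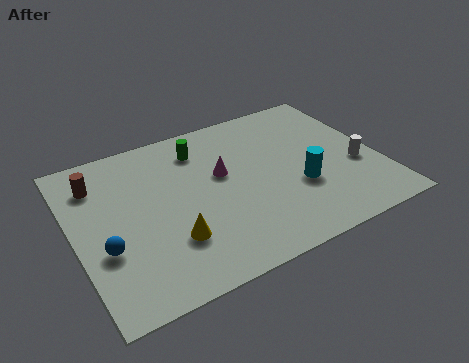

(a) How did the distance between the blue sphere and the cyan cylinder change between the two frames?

+2.0

Before: roughly 5.4 units apart; after: 7.4. That's 2.0 units further apart.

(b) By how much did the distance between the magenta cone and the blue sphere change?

+1.7

The distance was about 3.4 in the first image and 5.1 in the second, so they moved 1.7 units further apart.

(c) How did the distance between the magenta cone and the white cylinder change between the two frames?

+2.9

The distance was about 2.4 in the first image and 5.3 in the second, so they moved 2.9 units further apart.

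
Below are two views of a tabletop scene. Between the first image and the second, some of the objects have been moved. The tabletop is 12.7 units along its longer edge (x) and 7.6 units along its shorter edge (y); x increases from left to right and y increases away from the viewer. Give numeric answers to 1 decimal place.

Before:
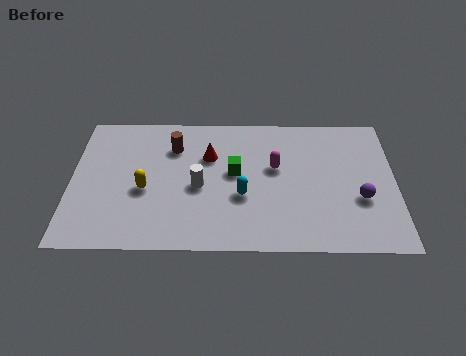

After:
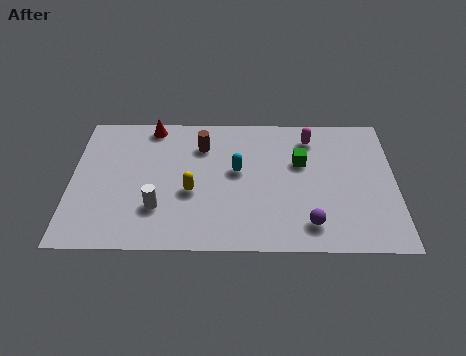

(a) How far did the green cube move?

2.7

The green cube moved from about (6.4, 4.2) to (9.0, 4.8), a distance of √(2.6² + 0.6²) ≈ 2.7.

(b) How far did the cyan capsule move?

1.4

From (6.7, 2.9) to (6.5, 4.3), the cyan capsule covered √(0.2² + 1.4²) ≈ 1.4 units.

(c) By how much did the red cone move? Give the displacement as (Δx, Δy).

(-2.3, 1.7)

From the two frames, the red cone sits at roughly (5.4, 5.1) before and (3.1, 6.8) after.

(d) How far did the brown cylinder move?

1.1

From (4.0, 5.6) to (5.1, 5.7), the brown cylinder covered √(1.1² + 0.1²) ≈ 1.1 units.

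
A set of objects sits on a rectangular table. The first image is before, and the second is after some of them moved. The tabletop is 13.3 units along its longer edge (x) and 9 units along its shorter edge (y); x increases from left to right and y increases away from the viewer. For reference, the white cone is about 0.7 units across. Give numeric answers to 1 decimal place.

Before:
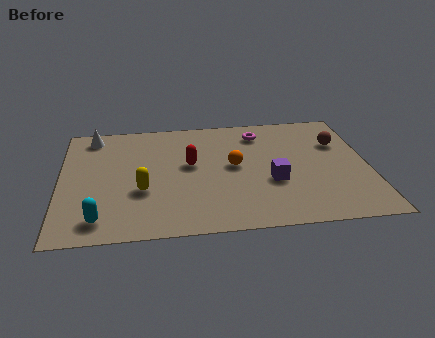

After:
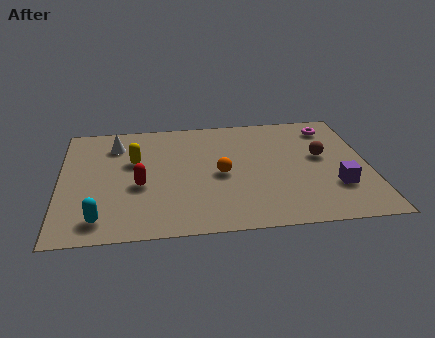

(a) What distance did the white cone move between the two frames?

1.3

The white cone was near (1.4, 7.8) before and (2.4, 7.0) after, so it travelled √(1.0² + 0.8²) ≈ 1.3 units.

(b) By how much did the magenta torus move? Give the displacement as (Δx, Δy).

(3.1, 0.1)

The magenta torus was at about (8.7, 7.3) and moved to about (11.8, 7.4).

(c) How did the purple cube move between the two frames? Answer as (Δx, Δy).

(2.7, -0.7)

The purple cube started near (9.1, 3.4) and ended near (11.8, 2.7).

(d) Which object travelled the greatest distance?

the magenta torus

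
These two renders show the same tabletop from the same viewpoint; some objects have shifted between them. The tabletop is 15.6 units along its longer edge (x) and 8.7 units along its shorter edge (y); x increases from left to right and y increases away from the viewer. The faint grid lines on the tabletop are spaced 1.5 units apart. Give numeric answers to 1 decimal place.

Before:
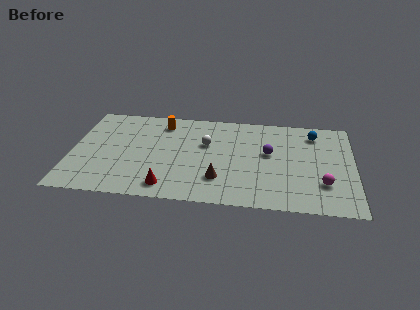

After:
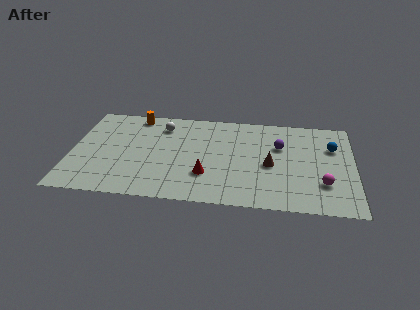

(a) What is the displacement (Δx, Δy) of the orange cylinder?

(-1.5, 0.5)

The orange cylinder was at about (4.9, 7.2) and moved to about (3.4, 7.7).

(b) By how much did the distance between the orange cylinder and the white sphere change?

-1.3

The distance was about 3.0 in the first image and 1.7 in the second, so they moved 1.3 units closer together.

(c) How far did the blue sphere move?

1.6

The blue sphere was near (13.4, 7.1) before and (14.4, 5.9) after, so it travelled √(1.0² + 1.2²) ≈ 1.6 units.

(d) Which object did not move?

the magenta sphere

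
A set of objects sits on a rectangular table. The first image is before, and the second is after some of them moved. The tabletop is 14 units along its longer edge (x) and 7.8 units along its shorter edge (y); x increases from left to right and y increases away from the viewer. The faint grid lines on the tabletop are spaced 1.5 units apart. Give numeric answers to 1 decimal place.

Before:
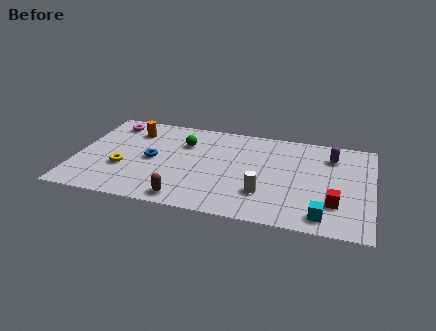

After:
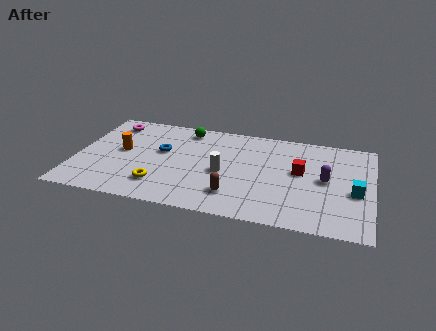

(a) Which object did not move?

the magenta torus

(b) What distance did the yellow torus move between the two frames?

2.1

The yellow torus moved from about (2.3, 2.8) to (4.1, 1.8), a distance of √(1.8² + 1.0²) ≈ 2.1.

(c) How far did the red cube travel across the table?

2.8

The red cube was near (12.3, 2.2) before and (10.6, 4.4) after, so it travelled √(1.7² + 2.2²) ≈ 2.8 units.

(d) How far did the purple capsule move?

2.0

The purple capsule was near (12.0, 6.0) before and (11.8, 4.0) after, so it travelled √(0.2² + 2.0²) ≈ 2.0 units.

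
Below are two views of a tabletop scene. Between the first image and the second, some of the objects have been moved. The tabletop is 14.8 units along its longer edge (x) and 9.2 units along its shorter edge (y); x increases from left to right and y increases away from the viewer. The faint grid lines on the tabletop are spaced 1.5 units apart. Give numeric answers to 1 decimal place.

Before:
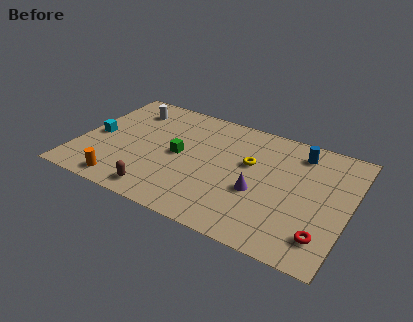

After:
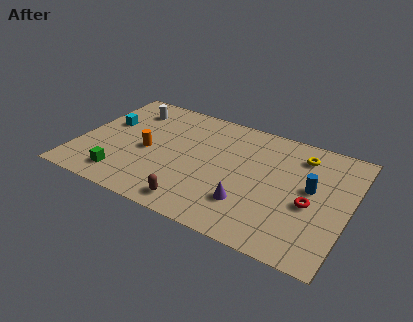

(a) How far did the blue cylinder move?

2.7

From (11.8, 7.6) to (12.7, 5.1), the blue cylinder covered √(0.9² + 2.5²) ≈ 2.7 units.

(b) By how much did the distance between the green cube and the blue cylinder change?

+3.5

They were about 7.0 units apart before and 10.5 after — 3.5 units further apart.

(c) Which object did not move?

the white cylinder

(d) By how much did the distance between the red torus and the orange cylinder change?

-1.8

The distance was about 10.8 in the first image and 9.0 in the second, so they moved 1.8 units closer together.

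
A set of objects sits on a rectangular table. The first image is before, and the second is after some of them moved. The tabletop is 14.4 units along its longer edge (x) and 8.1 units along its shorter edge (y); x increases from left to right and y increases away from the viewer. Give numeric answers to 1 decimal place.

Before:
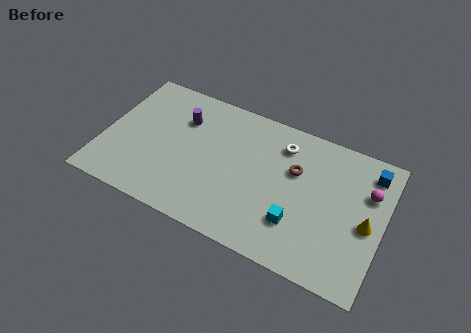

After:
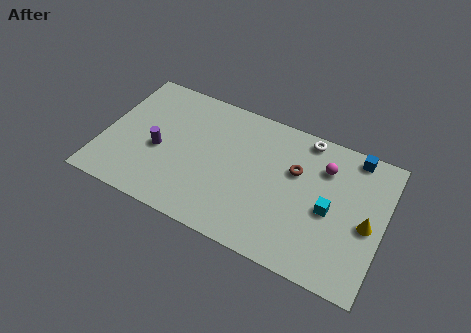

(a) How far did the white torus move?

1.4

The white torus was near (9.0, 6.4) before and (10.1, 7.3) after, so it travelled √(1.1² + 0.9²) ≈ 1.4 units.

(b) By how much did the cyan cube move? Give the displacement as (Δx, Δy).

(1.5, 1.4)

From the two frames, the cyan cube sits at roughly (10.2, 2.3) before and (11.7, 3.7) after.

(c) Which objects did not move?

the brown torus and the yellow cone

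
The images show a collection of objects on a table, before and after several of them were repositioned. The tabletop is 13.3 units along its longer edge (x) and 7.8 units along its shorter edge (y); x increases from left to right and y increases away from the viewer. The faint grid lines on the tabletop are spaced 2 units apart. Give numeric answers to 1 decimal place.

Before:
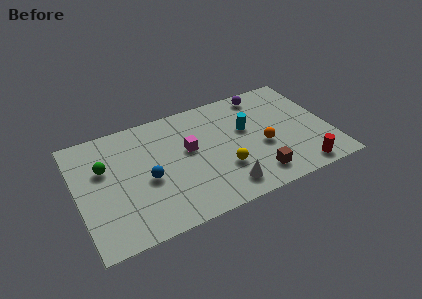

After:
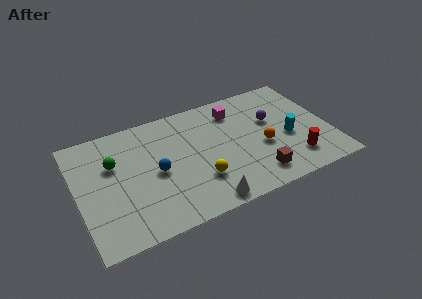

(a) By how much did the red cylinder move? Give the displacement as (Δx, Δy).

(-0.2, 0.8)

The red cylinder started near (11.4, 0.9) and ended near (11.2, 1.7).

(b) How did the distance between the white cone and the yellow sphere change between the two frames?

+0.3

The distance was about 1.2 in the first image and 1.5 in the second, so they moved 0.3 units further apart.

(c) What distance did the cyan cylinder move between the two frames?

2.5

From (9.0, 4.7) to (11.1, 3.3), the cyan cylinder covered √(2.1² + 1.4²) ≈ 2.5 units.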